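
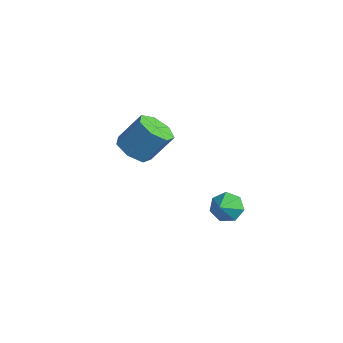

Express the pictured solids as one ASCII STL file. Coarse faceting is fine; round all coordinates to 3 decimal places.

solid 
facet normal -0.479 0.694 -0.538
outer loop
vertex 2.053 3.542 1.654
vertex 1.47 3.517 2.141
vertex 2.087 3.96 2.163
endloop
endfacet
facet normal 0.994 -0.109 0.023
outer loop
vertex 2.053 3.542 1.654
vertex 2.087 3.96 2.163
vertex 1.95 2.823 2.679
endloop
endfacet
facet normal -0.479 0.694 -0.537
outer loop
vertex 2.087 3.96 2.163
vertex 1.47 3.517 2.141
vertex 1.657 4.044 2.656
endloop
endfacet
facet normal 0.755 0.193 0.626
outer loop
vertex 2.087 3.96 2.163
vertex 1.657 4.044 2.656
vertex 1.95 2.823 2.679
endloop
endfacet
facet normal -0.478 0.695 -0.537
outer loop
vertex 1.657 4.044 2.656
vertex 1.47 3.517 2.141
vertex 1.086 3.732 2.761
endloop
endfacet
facet normal 0.151 0.055 0.987
outer loop
vertex 1.657 4.044 2.656
vertex 1.086 3.732 2.761
vertex 1.95 2.823 2.679
endloop
endfacet
facet normal -0.480 0.693 -0.538
outer loop
vertex 1.086 3.732 2.761
vertex 1.47 3.517 2.141
vertex 0.805 3.257 2.4
endloop
endfacet
facet normal -0.362 -0.419 0.833
outer loop
vertex 1.086 3.732 2.761
vertex 0.805 3.257 2.4
vertex 1.95 2.823 2.679
endloop
endfacet
facet normal -0.480 0.693 -0.537
outer loop
vertex 0.805 3.257 2.4
vertex 1.47 3.517 2.141
vertex 1.024 2.978 1.844
endloop
endfacet
facet normal -0.399 -0.873 0.281
outer loop
vertex 0.805 3.257 2.4
vertex 1.024 2.978 1.844
vertex 1.95 2.823 2.679
endloop
endfacet
facet normal -0.480 0.693 -0.538
outer loop
vertex 1.024 2.978 1.844
vertex 1.47 3.517 2.141
vertex 1.58 3.105 1.512
endloop
endfacet
facet normal 0.068 -0.965 -0.255
outer loop
vertex 1.024 2.978 1.844
vertex 1.58 3.105 1.512
vertex 1.95 2.823 2.679
endloop
endfacet
facet normal -0.479 0.693 -0.538
outer loop
vertex 1.58 3.105 1.512
vertex 1.47 3.517 2.141
vertex 2.053 3.542 1.654
endloop
endfacet
facet normal 0.688 -0.625 -0.369
outer loop
vertex 1.58 3.105 1.512
vertex 2.053 3.542 1.654
vertex 1.95 2.823 2.679
endloop
endfacet
facet normal -0.294 -0.521 -0.801
outer loop
vertex -3.45 1.782 3.159
vertex -4.077 2.462 2.947
vertex -3.173 2.382 2.667
endloop
endfacet
facet normal 0.895 -0.445 -0.039
outer loop
vertex -3.45 1.782 3.159
vertex -3.173 2.382 2.667
vertex -2.955 2.657 4.505
endloop
endfacet
facet normal 0.895 -0.445 -0.039
outer loop
vertex -2.955 2.657 4.505
vertex -3.173 2.382 2.667
vertex -2.678 3.257 4.013
endloop
endfacet
facet normal 0.294 0.521 0.801
outer loop
vertex -2.955 2.657 4.505
vertex -2.678 3.257 4.013
vertex -3.583 3.338 4.293
endloop
endfacet
facet normal -0.294 -0.521 -0.801
outer loop
vertex -3.173 2.382 2.667
vertex -4.077 2.462 2.947
vertex -3.578 3.043 2.386
endloop
endfacet
facet normal 0.820 0.293 -0.492
outer loop
vertex -3.173 2.382 2.667
vertex -3.578 3.043 2.386
vertex -2.678 3.257 4.013
endloop
endfacet
facet normal 0.820 0.293 -0.492
outer loop
vertex -2.678 3.257 4.013
vertex -3.578 3.043 2.386
vertex -3.083 3.919 3.732
endloop
endfacet
facet normal 0.295 0.520 0.801
outer loop
vertex -2.678 3.257 4.013
vertex -3.083 3.919 3.732
vertex -3.583 3.338 4.293
endloop
endfacet
facet normal -0.294 -0.521 -0.801
outer loop
vertex -3.578 3.043 2.386
vertex -4.077 2.462 2.947
vertex -4.358 3.267 2.527
endloop
endfacet
facet normal 0.129 0.809 -0.574
outer loop
vertex -3.578 3.043 2.386
vertex -4.358 3.267 2.527
vertex -3.083 3.919 3.732
endloop
endfacet
facet normal 0.128 0.809 -0.573
outer loop
vertex -3.083 3.919 3.732
vertex -4.358 3.267 2.527
vertex -3.864 4.142 3.873
endloop
endfacet
facet normal 0.293 0.521 0.801
outer loop
vertex -3.083 3.919 3.732
vertex -3.864 4.142 3.873
vertex -3.583 3.338 4.293
endloop
endfacet
facet normal -0.295 -0.521 -0.801
outer loop
vertex -4.358 3.267 2.527
vertex -4.077 2.462 2.947
vertex -4.927 2.885 2.985
endloop
endfacet
facet normal -0.661 0.717 -0.223
outer loop
vertex -4.358 3.267 2.527
vertex -4.927 2.885 2.985
vertex -3.864 4.142 3.873
endloop
endfacet
facet normal -0.661 0.717 -0.223
outer loop
vertex -3.864 4.142 3.873
vertex -4.927 2.885 2.985
vertex -4.433 3.76 4.331
endloop
endfacet
facet normal 0.295 0.521 0.801
outer loop
vertex -3.864 4.142 3.873
vertex -4.433 3.76 4.331
vertex -3.583 3.338 4.293
endloop
endfacet
facet normal -0.295 -0.520 -0.802
outer loop
vertex -4.927 2.885 2.985
vertex -4.077 2.462 2.947
vertex -4.857 2.184 3.414
endloop
endfacet
facet normal -0.952 0.085 0.294
outer loop
vertex -4.927 2.885 2.985
vertex -4.857 2.184 3.414
vertex -4.433 3.76 4.331
endloop
endfacet
facet normal -0.952 0.084 0.295
outer loop
vertex -4.433 3.76 4.331
vertex -4.857 2.184 3.414
vertex -4.362 3.06 4.76
endloop
endfacet
facet normal 0.294 0.521 0.801
outer loop
vertex -4.433 3.76 4.331
vertex -4.362 3.06 4.76
vertex -3.583 3.338 4.293
endloop
endfacet
facet normal -0.294 -0.522 -0.801
outer loop
vertex -4.857 2.184 3.414
vertex -4.077 2.462 2.947
vertex -4.199 1.694 3.492
endloop
endfacet
facet normal -0.526 -0.612 0.591
outer loop
vertex -4.857 2.184 3.414
vertex -4.199 1.694 3.492
vertex -4.362 3.06 4.76
endloop
endfacet
facet normal -0.526 -0.611 0.591
outer loop
vertex -4.362 3.06 4.76
vertex -4.199 1.694 3.492
vertex -3.704 2.569 4.838
endloop
endfacet
facet normal 0.294 0.521 0.801
outer loop
vertex -4.362 3.06 4.76
vertex -3.704 2.569 4.838
vertex -3.583 3.338 4.293
endloop
endfacet
facet normal -0.295 -0.521 -0.801
outer loop
vertex -4.199 1.694 3.492
vertex -4.077 2.462 2.947
vertex -3.45 1.782 3.159
endloop
endfacet
facet normal 0.296 -0.847 0.442
outer loop
vertex -4.199 1.694 3.492
vertex -3.45 1.782 3.159
vertex -3.704 2.569 4.838
endloop
endfacet
facet normal 0.296 -0.847 0.442
outer loop
vertex -3.704 2.569 4.838
vertex -3.45 1.782 3.159
vertex -2.955 2.657 4.505
endloop
endfacet
facet normal 0.295 0.521 0.801
outer loop
vertex -3.704 2.569 4.838
vertex -2.955 2.657 4.505
vertex -3.583 3.338 4.293
endloop
endfacet

endsolid


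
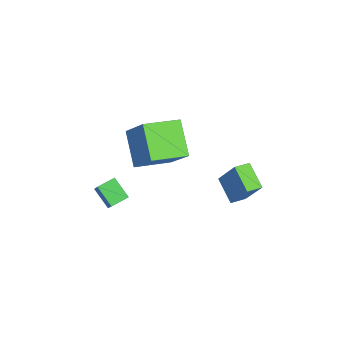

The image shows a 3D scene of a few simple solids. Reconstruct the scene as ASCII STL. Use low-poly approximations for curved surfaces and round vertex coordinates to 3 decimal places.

solid 
facet normal -0.579 -0.282 -0.765
outer loop
vertex 0.33 -1.656 0.758
vertex -0.052 0.107 0.396
vertex 1.86 -1.569 -0.432
endloop
endfacet
facet normal 0.208 -0.958 0.197
outer loop
vertex 3.052 -0.987 1.144
vertex 0.33 -1.656 0.758
vertex 1.86 -1.569 -0.432
endloop
endfacet
facet normal -0.579 -0.283 -0.765
outer loop
vertex 1.86 -1.569 -0.432
vertex -0.052 0.107 0.396
vertex 1.477 0.195 -0.794
endloop
endfacet
facet normal 0.789 0.045 -0.613
outer loop
vertex 1.477 0.195 -0.794
vertex 3.052 -0.987 1.144
vertex 1.86 -1.569 -0.432
endloop
endfacet
facet normal -0.789 -0.045 0.613
outer loop
vertex 0.33 -1.656 0.758
vertex 1.14 0.689 1.972
vertex -0.052 0.107 0.396
endloop
endfacet
facet normal 0.208 -0.958 0.196
outer loop
vertex 1.523 -1.075 2.334
vertex 0.33 -1.656 0.758
vertex 3.052 -0.987 1.144
endloop
endfacet
facet normal -0.788 -0.045 0.613
outer loop
vertex 1.523 -1.075 2.334
vertex 1.14 0.689 1.972
vertex 0.33 -1.656 0.758
endloop
endfacet
facet normal -0.208 0.958 -0.196
outer loop
vertex -0.052 0.107 0.396
vertex 1.14 0.689 1.972
vertex 1.477 0.195 -0.794
endloop
endfacet
facet normal 0.788 0.045 -0.613
outer loop
vertex 2.67 0.776 0.782
vertex 3.052 -0.987 1.144
vertex 1.477 0.195 -0.794
endloop
endfacet
facet normal -0.207 0.958 -0.196
outer loop
vertex 1.477 0.195 -0.794
vertex 1.14 0.689 1.972
vertex 2.67 0.776 0.782
endloop
endfacet
facet normal 0.579 0.282 0.765
outer loop
vertex 2.67 0.776 0.782
vertex 1.523 -1.075 2.334
vertex 3.052 -0.987 1.144
endloop
endfacet
facet normal 0.579 0.283 0.765
outer loop
vertex 1.14 0.689 1.972
vertex 1.523 -1.075 2.334
vertex 2.67 0.776 0.782
endloop
endfacet
facet normal -0.649 0.018 -0.760
outer loop
vertex 2.083 -3.41 -1.482
vertex 1.821 -2.605 -1.239
vertex 2.902 -2.937 -2.17
endloop
endfacet
facet normal 0.297 -0.914 -0.275
outer loop
vertex 4.259 -2.975 -0.581
vertex 2.083 -3.41 -1.482
vertex 2.902 -2.937 -2.17
endloop
endfacet
facet normal -0.649 0.018 -0.760
outer loop
vertex 2.902 -2.937 -2.17
vertex 1.821 -2.605 -1.239
vertex 2.641 -2.132 -1.928
endloop
endfacet
facet normal 0.700 0.404 -0.588
outer loop
vertex 2.641 -2.132 -1.928
vertex 4.259 -2.975 -0.581
vertex 2.902 -2.937 -2.17
endloop
endfacet
facet normal -0.700 -0.405 0.588
outer loop
vertex 2.083 -3.41 -1.482
vertex 3.178 -2.643 0.35
vertex 1.821 -2.605 -1.239
endloop
endfacet
facet normal 0.297 -0.915 -0.275
outer loop
vertex 3.439 -3.448 0.108
vertex 2.083 -3.41 -1.482
vertex 4.259 -2.975 -0.581
endloop
endfacet
facet normal -0.701 -0.404 0.588
outer loop
vertex 3.439 -3.448 0.108
vertex 3.178 -2.643 0.35
vertex 2.083 -3.41 -1.482
endloop
endfacet
facet normal -0.296 0.915 0.275
outer loop
vertex 1.821 -2.605 -1.239
vertex 3.178 -2.643 0.35
vertex 2.641 -2.132 -1.928
endloop
endfacet
facet normal 0.700 0.405 -0.588
outer loop
vertex 3.997 -2.17 -0.338
vertex 4.259 -2.975 -0.581
vertex 2.641 -2.132 -1.928
endloop
endfacet
facet normal -0.297 0.914 0.275
outer loop
vertex 2.641 -2.132 -1.928
vertex 3.178 -2.643 0.35
vertex 3.997 -2.17 -0.338
endloop
endfacet
facet normal 0.649 -0.018 0.760
outer loop
vertex 3.997 -2.17 -0.338
vertex 3.439 -3.448 0.108
vertex 4.259 -2.975 -0.581
endloop
endfacet
facet normal 0.649 -0.018 0.760
outer loop
vertex 3.178 -2.643 0.35
vertex 3.439 -3.448 0.108
vertex 3.997 -2.17 -0.338
endloop
endfacet
facet normal -0.420 -0.304 -0.855
outer loop
vertex 1.415 2.406 -2.57
vertex 1.132 3.164 -2.7
vertex 2.607 2.731 -3.271
endloop
endfacet
facet normal 0.346 -0.925 0.159
outer loop
vertex 3.388 3.296 -1.68
vertex 1.415 2.406 -2.57
vertex 2.607 2.731 -3.271
endloop
endfacet
facet normal -0.420 -0.304 -0.855
outer loop
vertex 2.607 2.731 -3.271
vertex 1.132 3.164 -2.7
vertex 2.323 3.489 -3.401
endloop
endfacet
facet normal 0.839 0.230 -0.493
outer loop
vertex 2.323 3.489 -3.401
vertex 3.388 3.296 -1.68
vertex 2.607 2.731 -3.271
endloop
endfacet
facet normal -0.839 -0.229 0.493
outer loop
vertex 1.415 2.406 -2.57
vertex 1.913 3.729 -1.109
vertex 1.132 3.164 -2.7
endloop
endfacet
facet normal 0.346 -0.925 0.159
outer loop
vertex 2.197 2.971 -0.979
vertex 1.415 2.406 -2.57
vertex 3.388 3.296 -1.68
endloop
endfacet
facet normal -0.839 -0.230 0.494
outer loop
vertex 2.197 2.971 -0.979
vertex 1.913 3.729 -1.109
vertex 1.415 2.406 -2.57
endloop
endfacet
facet normal -0.346 0.925 -0.159
outer loop
vertex 1.132 3.164 -2.7
vertex 1.913 3.729 -1.109
vertex 2.323 3.489 -3.401
endloop
endfacet
facet normal 0.839 0.229 -0.494
outer loop
vertex 3.105 4.054 -1.81
vertex 3.388 3.296 -1.68
vertex 2.323 3.489 -3.401
endloop
endfacet
facet normal -0.345 0.925 -0.159
outer loop
vertex 2.323 3.489 -3.401
vertex 1.913 3.729 -1.109
vertex 3.105 4.054 -1.81
endloop
endfacet
facet normal 0.420 0.304 0.855
outer loop
vertex 3.105 4.054 -1.81
vertex 2.197 2.971 -0.979
vertex 3.388 3.296 -1.68
endloop
endfacet
facet normal 0.420 0.304 0.855
outer loop
vertex 1.913 3.729 -1.109
vertex 2.197 2.971 -0.979
vertex 3.105 4.054 -1.81
endloop
endfacet

endsolid


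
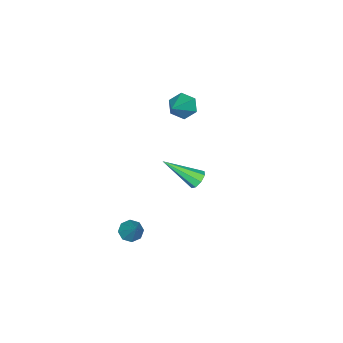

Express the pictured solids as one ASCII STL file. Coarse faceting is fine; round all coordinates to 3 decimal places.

solid 
facet normal -0.413 -0.513 -0.752
outer loop
vertex 3.139 1.143 -2.856
vertex 2.559 1.233 -2.599
vertex 2.924 1.552 -3.017
endloop
endfacet
facet normal 0.889 0.352 -0.292
outer loop
vertex 3.139 1.143 -2.856
vertex 2.924 1.552 -3.017
vertex 3.261 2.107 -1.321
endloop
endfacet
facet normal -0.413 -0.514 -0.752
outer loop
vertex 2.924 1.552 -3.017
vertex 2.559 1.233 -2.599
vertex 2.495 1.775 -2.934
endloop
endfacet
facet normal 0.376 0.856 -0.355
outer loop
vertex 2.924 1.552 -3.017
vertex 2.495 1.775 -2.934
vertex 3.261 2.107 -1.321
endloop
endfacet
facet normal -0.412 -0.514 -0.752
outer loop
vertex 2.495 1.775 -2.934
vertex 2.559 1.233 -2.599
vertex 2.104 1.68 -2.655
endloop
endfacet
facet normal -0.279 0.958 -0.065
outer loop
vertex 2.495 1.775 -2.934
vertex 2.104 1.68 -2.655
vertex 3.261 2.107 -1.321
endloop
endfacet
facet normal -0.412 -0.514 -0.752
outer loop
vertex 2.104 1.68 -2.655
vertex 2.559 1.233 -2.599
vertex 1.98 1.323 -2.343
endloop
endfacet
facet normal -0.691 0.597 0.408
outer loop
vertex 2.104 1.68 -2.655
vertex 1.98 1.323 -2.343
vertex 3.261 2.107 -1.321
endloop
endfacet
facet normal -0.412 -0.515 -0.752
outer loop
vertex 1.98 1.323 -2.343
vertex 2.559 1.233 -2.599
vertex 2.195 0.914 -2.181
endloop
endfacet
facet normal -0.618 -0.014 0.786
outer loop
vertex 1.98 1.323 -2.343
vertex 2.195 0.914 -2.181
vertex 3.261 2.107 -1.321
endloop
endfacet
facet normal -0.412 -0.515 -0.752
outer loop
vertex 2.195 0.914 -2.181
vertex 2.559 1.233 -2.599
vertex 2.624 0.692 -2.264
endloop
endfacet
facet normal -0.104 -0.519 0.849
outer loop
vertex 2.195 0.914 -2.181
vertex 2.624 0.692 -2.264
vertex 3.261 2.107 -1.321
endloop
endfacet
facet normal -0.413 -0.515 -0.751
outer loop
vertex 2.624 0.692 -2.264
vertex 2.559 1.233 -2.599
vertex 3.015 0.787 -2.544
endloop
endfacet
facet normal 0.551 -0.620 0.559
outer loop
vertex 2.624 0.692 -2.264
vertex 3.015 0.787 -2.544
vertex 3.261 2.107 -1.321
endloop
endfacet
facet normal -0.413 -0.515 -0.751
outer loop
vertex 3.015 0.787 -2.544
vertex 2.559 1.233 -2.599
vertex 3.139 1.143 -2.856
endloop
endfacet
facet normal 0.962 -0.259 0.086
outer loop
vertex 3.015 0.787 -2.544
vertex 3.139 1.143 -2.856
vertex 3.261 2.107 -1.321
endloop
endfacet
facet normal -0.803 -0.211 -0.558
outer loop
vertex -4.174 -0.297 0.438
vertex -4.531 -0.638 1.081
vertex -4.634 0.151 0.931
endloop
endfacet
facet normal 0.439 0.830 -0.345
outer loop
vertex -4.174 -0.297 0.438
vertex -4.634 0.151 0.931
vertex -2.949 -0.222 2.179
endloop
endfacet
facet normal -0.803 -0.211 -0.558
outer loop
vertex -4.634 0.151 0.931
vertex -4.531 -0.638 1.081
vertex -4.991 -0.189 1.573
endloop
endfacet
facet normal -0.109 0.902 0.417
outer loop
vertex -4.634 0.151 0.931
vertex -4.991 -0.189 1.573
vertex -2.949 -0.222 2.179
endloop
endfacet
facet normal -0.803 -0.212 -0.558
outer loop
vertex -4.991 -0.189 1.573
vertex -4.531 -0.638 1.081
vertex -4.887 -0.979 1.723
endloop
endfacet
facet normal -0.279 0.143 0.949
outer loop
vertex -4.991 -0.189 1.573
vertex -4.887 -0.979 1.723
vertex -2.949 -0.222 2.179
endloop
endfacet
facet normal -0.803 -0.211 -0.557
outer loop
vertex -4.887 -0.979 1.723
vertex -4.531 -0.638 1.081
vertex -4.427 -1.427 1.23
endloop
endfacet
facet normal 0.100 -0.688 0.719
outer loop
vertex -4.887 -0.979 1.723
vertex -4.427 -1.427 1.23
vertex -2.949 -0.222 2.179
endloop
endfacet
facet normal -0.802 -0.211 -0.558
outer loop
vertex -4.427 -1.427 1.23
vertex -4.531 -0.638 1.081
vertex -4.07 -1.087 0.588
endloop
endfacet
facet normal 0.648 -0.761 -0.043
outer loop
vertex -4.427 -1.427 1.23
vertex -4.07 -1.087 0.588
vertex -2.949 -0.222 2.179
endloop
endfacet
facet normal -0.803 -0.212 -0.558
outer loop
vertex -4.07 -1.087 0.588
vertex -4.531 -0.638 1.081
vertex -4.174 -0.297 0.438
endloop
endfacet
facet normal 0.818 -0.002 -0.575
outer loop
vertex -4.07 -1.087 0.588
vertex -4.174 -0.297 0.438
vertex -2.949 -0.222 2.179
endloop
endfacet
facet normal -0.380 0.716 -0.585
outer loop
vertex 1.267 4.449 2.045
vertex 0.965 4.065 1.771
vertex 0.881 4.388 2.221
endloop
endfacet
facet normal 0.296 0.490 0.820
outer loop
vertex 1.267 4.449 2.045
vertex 0.881 4.388 2.221
vertex 1.755 2.575 2.989
endloop
endfacet
facet normal -0.379 0.717 -0.585
outer loop
vertex 0.881 4.388 2.221
vertex 0.965 4.065 1.771
vertex 0.544 4.138 2.133
endloop
endfacet
facet normal -0.382 0.198 0.903
outer loop
vertex 0.881 4.388 2.221
vertex 0.544 4.138 2.133
vertex 1.755 2.575 2.989
endloop
endfacet
facet normal -0.380 0.715 -0.586
outer loop
vertex 0.544 4.138 2.133
vertex 0.965 4.065 1.771
vertex 0.454 3.845 1.834
endloop
endfacet
facet normal -0.782 -0.311 0.540
outer loop
vertex 0.544 4.138 2.133
vertex 0.454 3.845 1.834
vertex 1.755 2.575 2.989
endloop
endfacet
facet normal -0.381 0.716 -0.585
outer loop
vertex 0.454 3.845 1.834
vertex 0.965 4.065 1.771
vertex 0.663 3.681 1.497
endloop
endfacet
facet normal -0.671 -0.739 -0.057
outer loop
vertex 0.454 3.845 1.834
vertex 0.663 3.681 1.497
vertex 1.755 2.575 2.989
endloop
endfacet
facet normal -0.380 0.716 -0.585
outer loop
vertex 0.663 3.681 1.497
vertex 0.965 4.065 1.771
vertex 1.049 3.742 1.321
endloop
endfacet
facet normal -0.113 -0.836 -0.537
outer loop
vertex 0.663 3.681 1.497
vertex 1.049 3.742 1.321
vertex 1.755 2.575 2.989
endloop
endfacet
facet normal -0.379 0.717 -0.585
outer loop
vertex 1.049 3.742 1.321
vertex 0.965 4.065 1.771
vertex 1.386 3.992 1.409
endloop
endfacet
facet normal 0.565 -0.544 -0.620
outer loop
vertex 1.049 3.742 1.321
vertex 1.386 3.992 1.409
vertex 1.755 2.575 2.989
endloop
endfacet
facet normal -0.379 0.717 -0.585
outer loop
vertex 1.386 3.992 1.409
vertex 0.965 4.065 1.771
vertex 1.477 4.285 1.709
endloop
endfacet
facet normal 0.966 -0.036 -0.258
outer loop
vertex 1.386 3.992 1.409
vertex 1.477 4.285 1.709
vertex 1.755 2.575 2.989
endloop
endfacet
facet normal -0.379 0.716 -0.586
outer loop
vertex 1.477 4.285 1.709
vertex 0.965 4.065 1.771
vertex 1.267 4.449 2.045
endloop
endfacet
facet normal 0.853 0.394 0.341
outer loop
vertex 1.477 4.285 1.709
vertex 1.267 4.449 2.045
vertex 1.755 2.575 2.989
endloop
endfacet

endsolid


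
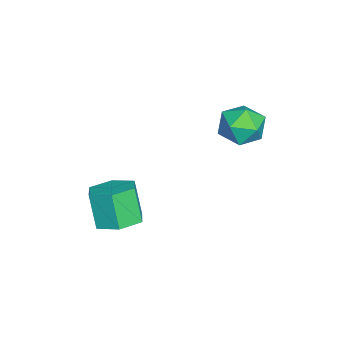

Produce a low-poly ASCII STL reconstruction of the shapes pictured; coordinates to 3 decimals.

solid 
facet normal -0.863 0.485 0.141
outer loop
vertex -4.44 1.814 1.116
vertex -4.5 1.409 2.141
vertex -3.99 2.371 1.956
endloop
endfacet
facet normal -0.445 0.838 -0.317
outer loop
vertex -4.44 1.814 1.116
vertex -3.99 2.371 1.956
vertex -3.452 2.293 0.995
endloop
endfacet
facet normal -0.301 0.403 -0.864
outer loop
vertex -4.44 1.814 1.116
vertex -3.452 2.293 0.995
vertex -3.63 1.283 0.586
endloop
endfacet
facet normal -0.630 -0.218 -0.745
outer loop
vertex -4.44 1.814 1.116
vertex -3.63 1.283 0.586
vertex -4.278 0.737 1.294
endloop
endfacet
facet normal -0.978 -0.168 -0.123
outer loop
vertex -4.44 1.814 1.116
vertex -4.278 0.737 1.294
vertex -4.5 1.409 2.141
endloop
endfacet
facet normal 0.170 0.985 0.015
outer loop
vertex -3.452 2.293 0.995
vertex -3.99 2.371 1.956
vertex -2.902 2.183 1.946
endloop
endfacet
facet normal -0.507 0.414 0.756
outer loop
vertex -3.99 2.371 1.956
vertex -4.5 1.409 2.141
vertex -3.55 1.637 2.654
endloop
endfacet
facet normal -0.694 -0.642 0.327
outer loop
vertex -4.5 1.409 2.141
vertex -4.278 0.737 1.294
vertex -3.728 0.627 2.245
endloop
endfacet
facet normal -0.131 -0.723 -0.678
outer loop
vertex -4.278 0.737 1.294
vertex -3.63 1.283 0.586
vertex -3.19 0.549 1.284
endloop
endfacet
facet normal 0.403 0.282 -0.871
outer loop
vertex -3.63 1.283 0.586
vertex -3.452 2.293 0.995
vertex -2.68 1.511 1.099
endloop
endfacet
facet normal 0.630 0.218 0.745
outer loop
vertex -2.74 1.106 2.124
vertex -2.902 2.183 1.946
vertex -3.55 1.637 2.654
endloop
endfacet
facet normal 0.301 -0.403 0.864
outer loop
vertex -2.74 1.106 2.124
vertex -3.55 1.637 2.654
vertex -3.728 0.627 2.245
endloop
endfacet
facet normal 0.445 -0.838 0.317
outer loop
vertex -2.74 1.106 2.124
vertex -3.728 0.627 2.245
vertex -3.19 0.549 1.284
endloop
endfacet
facet normal 0.863 -0.485 -0.141
outer loop
vertex -2.74 1.106 2.124
vertex -3.19 0.549 1.284
vertex -2.68 1.511 1.099
endloop
endfacet
facet normal 0.978 0.168 0.123
outer loop
vertex -2.74 1.106 2.124
vertex -2.68 1.511 1.099
vertex -2.902 2.183 1.946
endloop
endfacet
facet normal 0.131 0.723 0.678
outer loop
vertex -3.55 1.637 2.654
vertex -2.902 2.183 1.946
vertex -3.99 2.371 1.956
endloop
endfacet
facet normal -0.403 -0.282 0.871
outer loop
vertex -3.728 0.627 2.245
vertex -3.55 1.637 2.654
vertex -4.5 1.409 2.141
endloop
endfacet
facet normal -0.170 -0.985 -0.015
outer loop
vertex -3.19 0.549 1.284
vertex -3.728 0.627 2.245
vertex -4.278 0.737 1.294
endloop
endfacet
facet normal 0.507 -0.414 -0.756
outer loop
vertex -2.68 1.511 1.099
vertex -3.19 0.549 1.284
vertex -3.63 1.283 0.586
endloop
endfacet
facet normal 0.694 0.642 -0.327
outer loop
vertex -2.902 2.183 1.946
vertex -2.68 1.511 1.099
vertex -3.452 2.293 0.995
endloop
endfacet
facet normal 0.309 0.231 -0.923
outer loop
vertex 1.908 -3.396 -0.979
vertex 1.202 -2.633 -1.024
vertex 2.156 -2.439 -0.656
endloop
endfacet
facet normal 0.921 -0.316 0.229
outer loop
vertex 1.908 -3.396 -0.979
vertex 2.156 -2.439 -0.656
vertex 1.383 -3.789 0.589
endloop
endfacet
facet normal 0.921 -0.316 0.229
outer loop
vertex 1.383 -3.789 0.589
vertex 2.156 -2.439 -0.656
vertex 1.631 -2.832 0.912
endloop
endfacet
facet normal -0.309 -0.231 0.923
outer loop
vertex 1.383 -3.789 0.589
vertex 1.631 -2.832 0.912
vertex 0.678 -3.027 0.544
endloop
endfacet
facet normal 0.309 0.231 -0.923
outer loop
vertex 2.156 -2.439 -0.656
vertex 1.202 -2.633 -1.024
vertex 1.45 -1.676 -0.701
endloop
endfacet
facet normal 0.667 0.639 0.383
outer loop
vertex 2.156 -2.439 -0.656
vertex 1.45 -1.676 -0.701
vertex 1.631 -2.832 0.912
endloop
endfacet
facet normal 0.666 0.640 0.384
outer loop
vertex 1.631 -2.832 0.912
vertex 1.45 -1.676 -0.701
vertex 0.925 -2.07 0.867
endloop
endfacet
facet normal -0.309 -0.232 0.922
outer loop
vertex 1.631 -2.832 0.912
vertex 0.925 -2.07 0.867
vertex 0.678 -3.027 0.544
endloop
endfacet
facet normal 0.309 0.231 -0.923
outer loop
vertex 1.45 -1.676 -0.701
vertex 1.202 -2.633 -1.024
vertex 0.497 -1.871 -1.069
endloop
endfacet
facet normal -0.255 0.955 0.154
outer loop
vertex 1.45 -1.676 -0.701
vertex 0.497 -1.871 -1.069
vertex 0.925 -2.07 0.867
endloop
endfacet
facet normal -0.254 0.955 0.154
outer loop
vertex 0.925 -2.07 0.867
vertex 0.497 -1.871 -1.069
vertex -0.028 -2.264 0.499
endloop
endfacet
facet normal -0.309 -0.232 0.922
outer loop
vertex 0.925 -2.07 0.867
vertex -0.028 -2.264 0.499
vertex 0.678 -3.027 0.544
endloop
endfacet
facet normal 0.309 0.231 -0.923
outer loop
vertex 0.497 -1.871 -1.069
vertex 1.202 -2.633 -1.024
vertex 0.249 -2.828 -1.392
endloop
endfacet
facet normal -0.921 0.316 -0.229
outer loop
vertex 0.497 -1.871 -1.069
vertex 0.249 -2.828 -1.392
vertex -0.028 -2.264 0.499
endloop
endfacet
facet normal -0.921 0.316 -0.229
outer loop
vertex -0.028 -2.264 0.499
vertex 0.249 -2.828 -1.392
vertex -0.276 -3.221 0.176
endloop
endfacet
facet normal -0.309 -0.231 0.923
outer loop
vertex -0.028 -2.264 0.499
vertex -0.276 -3.221 0.176
vertex 0.678 -3.027 0.544
endloop
endfacet
facet normal 0.309 0.232 -0.922
outer loop
vertex 0.249 -2.828 -1.392
vertex 1.202 -2.633 -1.024
vertex 0.955 -3.59 -1.347
endloop
endfacet
facet normal -0.666 -0.640 -0.383
outer loop
vertex 0.249 -2.828 -1.392
vertex 0.955 -3.59 -1.347
vertex -0.276 -3.221 0.176
endloop
endfacet
facet normal -0.666 -0.639 -0.384
outer loop
vertex -0.276 -3.221 0.176
vertex 0.955 -3.59 -1.347
vertex 0.43 -3.984 0.221
endloop
endfacet
facet normal -0.309 -0.231 0.923
outer loop
vertex -0.276 -3.221 0.176
vertex 0.43 -3.984 0.221
vertex 0.678 -3.027 0.544
endloop
endfacet
facet normal 0.309 0.232 -0.922
outer loop
vertex 0.955 -3.59 -1.347
vertex 1.202 -2.633 -1.024
vertex 1.908 -3.396 -0.979
endloop
endfacet
facet normal 0.254 -0.955 -0.155
outer loop
vertex 0.955 -3.59 -1.347
vertex 1.908 -3.396 -0.979
vertex 0.43 -3.984 0.221
endloop
endfacet
facet normal 0.255 -0.955 -0.154
outer loop
vertex 0.43 -3.984 0.221
vertex 1.908 -3.396 -0.979
vertex 1.383 -3.789 0.589
endloop
endfacet
facet normal -0.309 -0.231 0.923
outer loop
vertex 0.43 -3.984 0.221
vertex 1.383 -3.789 0.589
vertex 0.678 -3.027 0.544
endloop
endfacet

endsolid


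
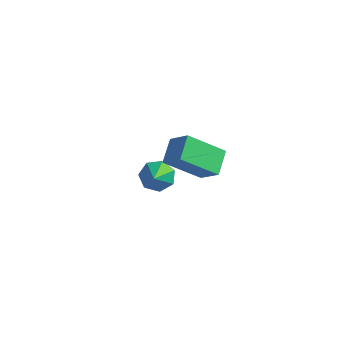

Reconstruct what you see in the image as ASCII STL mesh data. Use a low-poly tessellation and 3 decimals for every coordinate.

solid 
facet normal -0.573 -0.553 0.605
outer loop
vertex 0.937 -1.235 4.446
vertex 0.604 -0.308 4.979
vertex 0.082 -1.131 3.731
endloop
endfacet
facet normal 0.297 -0.828 -0.476
outer loop
vertex 1.096 -0.152 2.661
vertex 0.937 -1.235 4.446
vertex 0.082 -1.131 3.731
endloop
endfacet
facet normal -0.573 -0.553 0.604
outer loop
vertex 0.082 -1.131 3.731
vertex 0.604 -0.308 4.979
vertex -0.251 -0.204 4.263
endloop
endfacet
facet normal -0.764 0.092 -0.639
outer loop
vertex -0.251 -0.204 4.263
vertex 1.096 -0.152 2.661
vertex 0.082 -1.131 3.731
endloop
endfacet
facet normal 0.764 -0.093 0.639
outer loop
vertex 0.937 -1.235 4.446
vertex 1.618 0.671 3.909
vertex 0.604 -0.308 4.979
endloop
endfacet
facet normal 0.298 -0.828 -0.476
outer loop
vertex 1.951 -0.256 3.377
vertex 0.937 -1.235 4.446
vertex 1.096 -0.152 2.661
endloop
endfacet
facet normal 0.763 -0.093 0.639
outer loop
vertex 1.951 -0.256 3.377
vertex 1.618 0.671 3.909
vertex 0.937 -1.235 4.446
endloop
endfacet
facet normal -0.298 0.828 0.476
outer loop
vertex 0.604 -0.308 4.979
vertex 1.618 0.671 3.909
vertex -0.251 -0.204 4.263
endloop
endfacet
facet normal -0.764 0.093 -0.639
outer loop
vertex 0.763 0.775 3.194
vertex 1.096 -0.152 2.661
vertex -0.251 -0.204 4.263
endloop
endfacet
facet normal -0.297 0.828 0.476
outer loop
vertex -0.251 -0.204 4.263
vertex 1.618 0.671 3.909
vertex 0.763 0.775 3.194
endloop
endfacet
facet normal 0.573 0.553 -0.604
outer loop
vertex 0.763 0.775 3.194
vertex 1.951 -0.256 3.377
vertex 1.096 -0.152 2.661
endloop
endfacet
facet normal 0.573 0.553 -0.605
outer loop
vertex 1.618 0.671 3.909
vertex 1.951 -0.256 3.377
vertex 0.763 0.775 3.194
endloop
endfacet
facet normal -0.409 0.677 -0.612
outer loop
vertex -2.027 2.51 -0.509
vertex -2.51 2.002 -0.748
vertex -2.578 2.473 -0.181
endloop
endfacet
facet normal 0.441 0.429 0.789
outer loop
vertex -2.027 2.51 -0.509
vertex -2.578 2.473 -0.181
vertex -1.83 0.878 0.268
endloop
endfacet
facet normal -0.410 0.677 -0.611
outer loop
vertex -2.578 2.473 -0.181
vertex -2.51 2.002 -0.748
vertex -3.078 2.081 -0.28
endloop
endfacet
facet normal -0.290 0.131 0.948
outer loop
vertex -2.578 2.473 -0.181
vertex -3.078 2.081 -0.28
vertex -1.83 0.878 0.268
endloop
endfacet
facet normal -0.410 0.676 -0.612
outer loop
vertex -3.078 2.081 -0.28
vertex -2.51 2.002 -0.748
vertex -3.149 1.63 -0.731
endloop
endfacet
facet normal -0.688 -0.456 0.565
outer loop
vertex -3.078 2.081 -0.28
vertex -3.149 1.63 -0.731
vertex -1.83 0.878 0.268
endloop
endfacet
facet normal -0.410 0.676 -0.612
outer loop
vertex -3.149 1.63 -0.731
vertex -2.51 2.002 -0.748
vertex -2.739 1.459 -1.195
endloop
endfacet
facet normal -0.452 -0.889 -0.072
outer loop
vertex -3.149 1.63 -0.731
vertex -2.739 1.459 -1.195
vertex -1.83 0.878 0.268
endloop
endfacet
facet normal -0.410 0.676 -0.612
outer loop
vertex -2.739 1.459 -1.195
vertex -2.51 2.002 -0.748
vertex -2.157 1.697 -1.322
endloop
endfacet
facet normal 0.239 -0.842 -0.483
outer loop
vertex -2.739 1.459 -1.195
vertex -2.157 1.697 -1.322
vertex -1.83 0.878 0.268
endloop
endfacet
facet normal -0.408 0.678 -0.611
outer loop
vertex -2.157 1.697 -1.322
vertex -2.51 2.002 -0.748
vertex -1.84 2.164 -1.016
endloop
endfacet
facet normal 0.865 -0.352 -0.359
outer loop
vertex -2.157 1.697 -1.322
vertex -1.84 2.164 -1.016
vertex -1.83 0.878 0.268
endloop
endfacet
facet normal -0.409 0.677 -0.613
outer loop
vertex -1.84 2.164 -1.016
vertex -2.51 2.002 -0.748
vertex -2.027 2.51 -0.509
endloop
endfacet
facet normal 0.955 0.214 0.206
outer loop
vertex -1.84 2.164 -1.016
vertex -2.027 2.51 -0.509
vertex -1.83 0.878 0.268
endloop
endfacet

endsolid


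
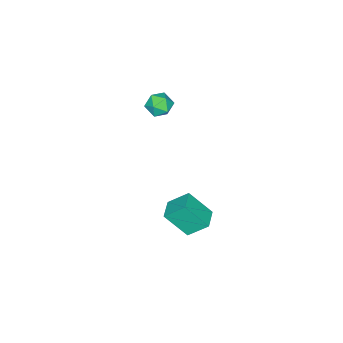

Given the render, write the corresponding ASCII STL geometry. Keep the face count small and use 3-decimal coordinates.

solid 
facet normal -0.191 0.895 0.404
outer loop
vertex 1.19 0.134 3.74
vertex 1.652 -0.05 4.366
vertex 1.97 0.307 3.726
endloop
endfacet
facet normal -0.211 0.927 -0.310
outer loop
vertex 1.19 0.134 3.74
vertex 1.97 0.307 3.726
vertex 1.616 0.009 3.075
endloop
endfacet
facet normal -0.704 0.464 -0.538
outer loop
vertex 1.19 0.134 3.74
vertex 1.616 0.009 3.075
vertex 1.078 -0.532 3.312
endloop
endfacet
facet normal -0.989 0.144 0.034
outer loop
vertex 1.19 0.134 3.74
vertex 1.078 -0.532 3.312
vertex 1.1 -0.569 4.11
endloop
endfacet
facet normal -0.672 0.410 0.617
outer loop
vertex 1.19 0.134 3.74
vertex 1.1 -0.569 4.11
vertex 1.652 -0.05 4.366
endloop
endfacet
facet normal 0.422 0.715 -0.557
outer loop
vertex 1.616 0.009 3.075
vertex 1.97 0.307 3.726
vertex 2.34 -0.251 3.29
endloop
endfacet
facet normal 0.455 0.662 0.595
outer loop
vertex 1.97 0.307 3.726
vertex 1.652 -0.05 4.366
vertex 2.362 -0.288 4.088
endloop
endfacet
facet normal -0.322 -0.121 0.939
outer loop
vertex 1.652 -0.05 4.366
vertex 1.1 -0.569 4.11
vertex 1.824 -0.829 4.325
endloop
endfacet
facet normal -0.834 -0.551 -0.003
outer loop
vertex 1.1 -0.569 4.11
vertex 1.078 -0.532 3.312
vertex 1.47 -1.127 3.674
endloop
endfacet
facet normal -0.374 -0.034 -0.927
outer loop
vertex 1.078 -0.532 3.312
vertex 1.616 0.009 3.075
vertex 1.788 -0.77 3.034
endloop
endfacet
facet normal 0.989 -0.144 -0.034
outer loop
vertex 2.25 -0.954 3.66
vertex 2.34 -0.251 3.29
vertex 2.362 -0.288 4.088
endloop
endfacet
facet normal 0.704 -0.464 0.538
outer loop
vertex 2.25 -0.954 3.66
vertex 2.362 -0.288 4.088
vertex 1.824 -0.829 4.325
endloop
endfacet
facet normal 0.211 -0.927 0.310
outer loop
vertex 2.25 -0.954 3.66
vertex 1.824 -0.829 4.325
vertex 1.47 -1.127 3.674
endloop
endfacet
facet normal 0.191 -0.895 -0.404
outer loop
vertex 2.25 -0.954 3.66
vertex 1.47 -1.127 3.674
vertex 1.788 -0.77 3.034
endloop
endfacet
facet normal 0.672 -0.410 -0.617
outer loop
vertex 2.25 -0.954 3.66
vertex 1.788 -0.77 3.034
vertex 2.34 -0.251 3.29
endloop
endfacet
facet normal 0.834 0.551 0.003
outer loop
vertex 2.362 -0.288 4.088
vertex 2.34 -0.251 3.29
vertex 1.97 0.307 3.726
endloop
endfacet
facet normal 0.374 0.034 0.927
outer loop
vertex 1.824 -0.829 4.325
vertex 2.362 -0.288 4.088
vertex 1.652 -0.05 4.366
endloop
endfacet
facet normal -0.422 -0.715 0.557
outer loop
vertex 1.47 -1.127 3.674
vertex 1.824 -0.829 4.325
vertex 1.1 -0.569 4.11
endloop
endfacet
facet normal -0.455 -0.662 -0.595
outer loop
vertex 1.788 -0.77 3.034
vertex 1.47 -1.127 3.674
vertex 1.078 -0.532 3.312
endloop
endfacet
facet normal 0.322 0.121 -0.939
outer loop
vertex 2.34 -0.251 3.29
vertex 1.788 -0.77 3.034
vertex 1.616 0.009 3.075
endloop
endfacet
facet normal -0.889 -0.456 -0.040
outer loop
vertex 2.981 1.06 -2.7
vertex 2.454 2.002 -1.732
vertex 2.466 2.185 -4.075
endloop
endfacet
facet normal 0.363 -0.650 -0.668
outer loop
vertex 3.506 2.718 -4.028
vertex 2.981 1.06 -2.7
vertex 2.466 2.185 -4.075
endloop
endfacet
facet normal -0.889 -0.456 -0.040
outer loop
vertex 2.466 2.185 -4.075
vertex 2.454 2.002 -1.732
vertex 1.939 3.127 -3.107
endloop
endfacet
facet normal -0.278 0.608 -0.743
outer loop
vertex 1.939 3.127 -3.107
vertex 3.506 2.718 -4.028
vertex 2.466 2.185 -4.075
endloop
endfacet
facet normal 0.278 -0.608 0.743
outer loop
vertex 2.981 1.06 -2.7
vertex 3.494 2.535 -1.685
vertex 2.454 2.002 -1.732
endloop
endfacet
facet normal 0.363 -0.650 -0.668
outer loop
vertex 4.021 1.593 -2.653
vertex 2.981 1.06 -2.7
vertex 3.506 2.718 -4.028
endloop
endfacet
facet normal 0.278 -0.608 0.743
outer loop
vertex 4.021 1.593 -2.653
vertex 3.494 2.535 -1.685
vertex 2.981 1.06 -2.7
endloop
endfacet
facet normal -0.363 0.650 0.668
outer loop
vertex 2.454 2.002 -1.732
vertex 3.494 2.535 -1.685
vertex 1.939 3.127 -3.107
endloop
endfacet
facet normal -0.278 0.608 -0.743
outer loop
vertex 2.979 3.66 -3.06
vertex 3.506 2.718 -4.028
vertex 1.939 3.127 -3.107
endloop
endfacet
facet normal -0.363 0.650 0.668
outer loop
vertex 1.939 3.127 -3.107
vertex 3.494 2.535 -1.685
vertex 2.979 3.66 -3.06
endloop
endfacet
facet normal 0.889 0.456 0.040
outer loop
vertex 2.979 3.66 -3.06
vertex 4.021 1.593 -2.653
vertex 3.506 2.718 -4.028
endloop
endfacet
facet normal 0.889 0.456 0.040
outer loop
vertex 3.494 2.535 -1.685
vertex 4.021 1.593 -2.653
vertex 2.979 3.66 -3.06
endloop
endfacet

endsolid


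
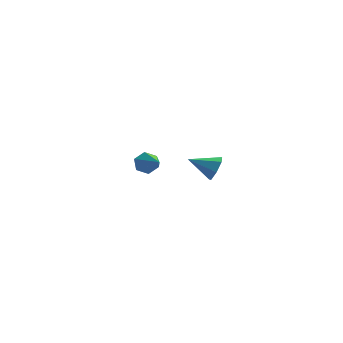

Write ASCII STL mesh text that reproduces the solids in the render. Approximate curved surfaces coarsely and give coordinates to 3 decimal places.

solid 
facet normal 0.912 -0.087 -0.402
outer loop
vertex -0.465 -3.174 -0.039
vertex -0.714 -3.493 -0.535
vertex -0.625 -2.862 -0.47
endloop
endfacet
facet normal -0.125 0.781 0.612
outer loop
vertex -0.465 -3.174 -0.039
vertex -0.625 -2.862 -0.47
vertex -1.826 -3.387 -0.045
endloop
endfacet
facet normal 0.912 -0.087 -0.402
outer loop
vertex -0.625 -2.862 -0.47
vertex -0.714 -3.493 -0.535
vertex -0.852 -3.025 -0.95
endloop
endfacet
facet normal -0.429 0.898 -0.102
outer loop
vertex -0.625 -2.862 -0.47
vertex -0.852 -3.025 -0.95
vertex -1.826 -3.387 -0.045
endloop
endfacet
facet normal 0.912 -0.087 -0.401
outer loop
vertex -0.852 -3.025 -0.95
vertex -0.714 -3.493 -0.535
vertex -0.975 -3.54 -1.118
endloop
endfacet
facet normal -0.703 0.367 -0.610
outer loop
vertex -0.852 -3.025 -0.95
vertex -0.975 -3.54 -1.118
vertex -1.826 -3.387 -0.045
endloop
endfacet
facet normal 0.912 -0.088 -0.401
outer loop
vertex -0.975 -3.54 -1.118
vertex -0.714 -3.493 -0.535
vertex -0.902 -4.019 -0.847
endloop
endfacet
facet normal -0.741 -0.412 -0.529
outer loop
vertex -0.975 -3.54 -1.118
vertex -0.902 -4.019 -0.847
vertex -1.826 -3.387 -0.045
endloop
endfacet
facet normal 0.911 -0.087 -0.402
outer loop
vertex -0.902 -4.019 -0.847
vertex -0.714 -3.493 -0.535
vertex -0.687 -4.102 -0.342
endloop
endfacet
facet normal -0.515 -0.853 0.079
outer loop
vertex -0.902 -4.019 -0.847
vertex -0.687 -4.102 -0.342
vertex -1.826 -3.387 -0.045
endloop
endfacet
facet normal 0.911 -0.087 -0.403
outer loop
vertex -0.687 -4.102 -0.342
vertex -0.714 -3.493 -0.535
vertex -0.492 -3.726 0.018
endloop
endfacet
facet normal -0.194 -0.624 0.757
outer loop
vertex -0.687 -4.102 -0.342
vertex -0.492 -3.726 0.018
vertex -1.826 -3.387 -0.045
endloop
endfacet
facet normal 0.911 -0.086 -0.402
outer loop
vertex -0.492 -3.726 0.018
vertex -0.714 -3.493 -0.535
vertex -0.465 -3.174 -0.039
endloop
endfacet
facet normal -0.021 0.104 0.994
outer loop
vertex -0.492 -3.726 0.018
vertex -0.465 -3.174 -0.039
vertex -1.826 -3.387 -0.045
endloop
endfacet
facet normal -0.301 0.801 -0.518
outer loop
vertex -3.16 2.607 -4.234
vertex -3.697 2.577 -3.968
vertex -3.257 2.902 -3.721
endloop
endfacet
facet normal 0.985 0.133 0.110
outer loop
vertex -3.16 2.607 -4.234
vertex -3.257 2.902 -3.721
vertex -3.083 0.943 -2.912
endloop
endfacet
facet normal -0.301 0.801 -0.518
outer loop
vertex -3.257 2.902 -3.721
vertex -3.697 2.577 -3.968
vertex -3.794 2.872 -3.455
endloop
endfacet
facet normal 0.393 0.381 0.837
outer loop
vertex -3.257 2.902 -3.721
vertex -3.794 2.872 -3.455
vertex -3.083 0.943 -2.912
endloop
endfacet
facet normal -0.301 0.801 -0.518
outer loop
vertex -3.794 2.872 -3.455
vertex -3.697 2.577 -3.968
vertex -4.234 2.547 -3.702
endloop
endfacet
facet normal -0.517 0.050 0.855
outer loop
vertex -3.794 2.872 -3.455
vertex -4.234 2.547 -3.702
vertex -3.083 0.943 -2.912
endloop
endfacet
facet normal -0.301 0.801 -0.518
outer loop
vertex -4.234 2.547 -3.702
vertex -3.697 2.577 -3.968
vertex -4.137 2.252 -4.215
endloop
endfacet
facet normal -0.836 -0.528 0.146
outer loop
vertex -4.234 2.547 -3.702
vertex -4.137 2.252 -4.215
vertex -3.083 0.943 -2.912
endloop
endfacet
facet normal -0.301 0.801 -0.518
outer loop
vertex -4.137 2.252 -4.215
vertex -3.697 2.577 -3.968
vertex -3.6 2.282 -4.481
endloop
endfacet
facet normal -0.245 -0.776 -0.582
outer loop
vertex -4.137 2.252 -4.215
vertex -3.6 2.282 -4.481
vertex -3.083 0.943 -2.912
endloop
endfacet
facet normal -0.301 0.801 -0.518
outer loop
vertex -3.6 2.282 -4.481
vertex -3.697 2.577 -3.968
vertex -3.16 2.607 -4.234
endloop
endfacet
facet normal 0.665 -0.445 -0.599
outer loop
vertex -3.6 2.282 -4.481
vertex -3.16 2.607 -4.234
vertex -3.083 0.943 -2.912
endloop
endfacet

endsolid


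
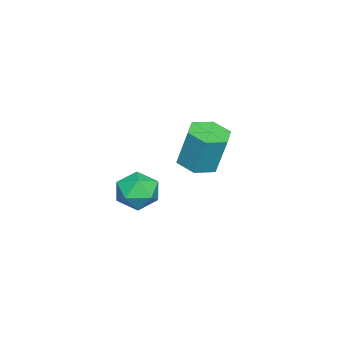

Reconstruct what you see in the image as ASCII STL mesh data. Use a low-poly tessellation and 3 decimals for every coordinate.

solid 
facet normal -0.213 0.308 0.927
outer loop
vertex 2.714 -1.579 0.776
vertex 2.574 -2.325 0.992
vertex 3.3 -2.024 1.059
endloop
endfacet
facet normal 0.263 0.740 0.619
outer loop
vertex 2.714 -1.579 0.776
vertex 3.3 -2.024 1.059
vertex 3.427 -1.552 0.44
endloop
endfacet
facet normal -0.029 0.999 0.019
outer loop
vertex 2.714 -1.579 0.776
vertex 3.427 -1.552 0.44
vertex 2.779 -1.562 -0.01
endloop
endfacet
facet normal -0.685 0.727 -0.041
outer loop
vertex 2.714 -1.579 0.776
vertex 2.779 -1.562 -0.01
vertex 2.252 -2.039 0.331
endloop
endfacet
facet normal -0.800 0.301 0.520
outer loop
vertex 2.714 -1.579 0.776
vertex 2.252 -2.039 0.331
vertex 2.574 -2.325 0.992
endloop
endfacet
facet normal 0.830 0.348 0.436
outer loop
vertex 3.427 -1.552 0.44
vertex 3.3 -2.024 1.059
vertex 3.728 -2.281 0.449
endloop
endfacet
facet normal 0.059 -0.351 0.935
outer loop
vertex 3.3 -2.024 1.059
vertex 2.574 -2.325 0.992
vertex 3.201 -2.758 0.79
endloop
endfacet
facet normal -0.890 -0.364 0.276
outer loop
vertex 2.574 -2.325 0.992
vertex 2.252 -2.039 0.331
vertex 2.553 -2.768 0.34
endloop
endfacet
facet normal -0.704 0.326 -0.631
outer loop
vertex 2.252 -2.039 0.331
vertex 2.779 -1.562 -0.01
vertex 2.68 -2.296 -0.279
endloop
endfacet
facet normal 0.358 0.767 -0.533
outer loop
vertex 2.779 -1.562 -0.01
vertex 3.427 -1.552 0.44
vertex 3.406 -1.995 -0.212
endloop
endfacet
facet normal 0.685 -0.727 0.041
outer loop
vertex 3.266 -2.741 0.004
vertex 3.728 -2.281 0.449
vertex 3.201 -2.758 0.79
endloop
endfacet
facet normal 0.029 -0.999 -0.019
outer loop
vertex 3.266 -2.741 0.004
vertex 3.201 -2.758 0.79
vertex 2.553 -2.768 0.34
endloop
endfacet
facet normal -0.263 -0.740 -0.619
outer loop
vertex 3.266 -2.741 0.004
vertex 2.553 -2.768 0.34
vertex 2.68 -2.296 -0.279
endloop
endfacet
facet normal 0.213 -0.308 -0.927
outer loop
vertex 3.266 -2.741 0.004
vertex 2.68 -2.296 -0.279
vertex 3.406 -1.995 -0.212
endloop
endfacet
facet normal 0.800 -0.301 -0.520
outer loop
vertex 3.266 -2.741 0.004
vertex 3.406 -1.995 -0.212
vertex 3.728 -2.281 0.449
endloop
endfacet
facet normal 0.704 -0.326 0.631
outer loop
vertex 3.201 -2.758 0.79
vertex 3.728 -2.281 0.449
vertex 3.3 -2.024 1.059
endloop
endfacet
facet normal -0.358 -0.767 0.533
outer loop
vertex 2.553 -2.768 0.34
vertex 3.201 -2.758 0.79
vertex 2.574 -2.325 0.992
endloop
endfacet
facet normal -0.830 -0.348 -0.436
outer loop
vertex 2.68 -2.296 -0.279
vertex 2.553 -2.768 0.34
vertex 2.252 -2.039 0.331
endloop
endfacet
facet normal -0.059 0.351 -0.935
outer loop
vertex 3.406 -1.995 -0.212
vertex 2.68 -2.296 -0.279
vertex 2.779 -1.562 -0.01
endloop
endfacet
facet normal 0.890 0.364 -0.276
outer loop
vertex 3.728 -2.281 0.449
vertex 3.406 -1.995 -0.212
vertex 3.427 -1.552 0.44
endloop
endfacet
facet normal -0.072 -0.271 -0.960
outer loop
vertex -0.061 -1.346 -0.297
vertex -0.807 -1.464 -0.208
vertex -0.552 -0.78 -0.42
endloop
endfacet
facet normal 0.759 0.609 -0.228
outer loop
vertex -0.061 -1.346 -0.297
vertex -0.552 -0.78 -0.42
vertex 0.052 -0.919 1.22
endloop
endfacet
facet normal 0.760 0.609 -0.228
outer loop
vertex 0.052 -0.919 1.22
vertex -0.552 -0.78 -0.42
vertex -0.439 -0.352 1.097
endloop
endfacet
facet normal 0.071 0.270 0.960
outer loop
vertex 0.052 -0.919 1.22
vertex -0.439 -0.352 1.097
vertex -0.693 -1.036 1.308
endloop
endfacet
facet normal -0.072 -0.271 -0.960
outer loop
vertex -0.552 -0.78 -0.42
vertex -0.807 -1.464 -0.208
vertex -1.298 -0.897 -0.331
endloop
endfacet
facet normal -0.179 0.950 -0.255
outer loop
vertex -0.552 -0.78 -0.42
vertex -1.298 -0.897 -0.331
vertex -0.439 -0.352 1.097
endloop
endfacet
facet normal -0.179 0.950 -0.255
outer loop
vertex -0.439 -0.352 1.097
vertex -1.298 -0.897 -0.331
vertex -1.184 -0.469 1.185
endloop
endfacet
facet normal 0.071 0.270 0.960
outer loop
vertex -0.439 -0.352 1.097
vertex -1.184 -0.469 1.185
vertex -0.693 -1.036 1.308
endloop
endfacet
facet normal -0.071 -0.270 -0.960
outer loop
vertex -1.298 -0.897 -0.331
vertex -0.807 -1.464 -0.208
vertex -1.552 -1.581 -0.12
endloop
endfacet
facet normal -0.940 0.341 -0.026
outer loop
vertex -1.298 -0.897 -0.331
vertex -1.552 -1.581 -0.12
vertex -1.184 -0.469 1.185
endloop
endfacet
facet normal -0.939 0.342 -0.026
outer loop
vertex -1.184 -0.469 1.185
vertex -1.552 -1.581 -0.12
vertex -1.439 -1.154 1.397
endloop
endfacet
facet normal 0.072 0.270 0.960
outer loop
vertex -1.184 -0.469 1.185
vertex -1.439 -1.154 1.397
vertex -0.693 -1.036 1.308
endloop
endfacet
facet normal -0.071 -0.270 -0.960
outer loop
vertex -1.552 -1.581 -0.12
vertex -0.807 -1.464 -0.208
vertex -1.061 -2.148 0.003
endloop
endfacet
facet normal -0.760 -0.609 0.228
outer loop
vertex -1.552 -1.581 -0.12
vertex -1.061 -2.148 0.003
vertex -1.439 -1.154 1.397
endloop
endfacet
facet normal -0.759 -0.609 0.228
outer loop
vertex -1.439 -1.154 1.397
vertex -1.061 -2.148 0.003
vertex -0.948 -1.72 1.52
endloop
endfacet
facet normal 0.072 0.271 0.960
outer loop
vertex -1.439 -1.154 1.397
vertex -0.948 -1.72 1.52
vertex -0.693 -1.036 1.308
endloop
endfacet
facet normal -0.071 -0.270 -0.960
outer loop
vertex -1.061 -2.148 0.003
vertex -0.807 -1.464 -0.208
vertex -0.316 -2.031 -0.085
endloop
endfacet
facet normal 0.179 -0.950 0.255
outer loop
vertex -1.061 -2.148 0.003
vertex -0.316 -2.031 -0.085
vertex -0.948 -1.72 1.52
endloop
endfacet
facet normal 0.179 -0.950 0.255
outer loop
vertex -0.948 -1.72 1.52
vertex -0.316 -2.031 -0.085
vertex -0.202 -1.603 1.431
endloop
endfacet
facet normal 0.072 0.271 0.960
outer loop
vertex -0.948 -1.72 1.52
vertex -0.202 -1.603 1.431
vertex -0.693 -1.036 1.308
endloop
endfacet
facet normal -0.072 -0.270 -0.960
outer loop
vertex -0.316 -2.031 -0.085
vertex -0.807 -1.464 -0.208
vertex -0.061 -1.346 -0.297
endloop
endfacet
facet normal 0.939 -0.342 0.026
outer loop
vertex -0.316 -2.031 -0.085
vertex -0.061 -1.346 -0.297
vertex -0.202 -1.603 1.431
endloop
endfacet
facet normal 0.940 -0.341 0.026
outer loop
vertex -0.202 -1.603 1.431
vertex -0.061 -1.346 -0.297
vertex 0.052 -0.919 1.22
endloop
endfacet
facet normal 0.071 0.270 0.960
outer loop
vertex -0.202 -1.603 1.431
vertex 0.052 -0.919 1.22
vertex -0.693 -1.036 1.308
endloop
endfacet

endsolid


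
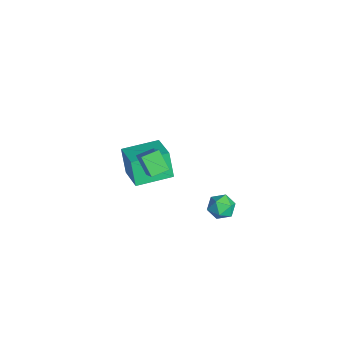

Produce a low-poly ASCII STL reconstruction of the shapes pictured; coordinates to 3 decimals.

solid 
facet normal -0.692 -0.269 0.670
outer loop
vertex 0.637 -0.898 2.883
vertex 0.502 -0.109 3.06
vertex -0.868 -0.814 1.364
endloop
endfacet
facet normal 0.165 -0.962 -0.217
outer loop
vertex -0.142 -0.531 0.66
vertex 0.637 -0.898 2.883
vertex -0.868 -0.814 1.364
endloop
endfacet
facet normal -0.691 -0.270 0.670
outer loop
vertex -0.868 -0.814 1.364
vertex 0.502 -0.109 3.06
vertex -1.003 -0.025 1.542
endloop
endfacet
facet normal -0.704 0.040 -0.710
outer loop
vertex -1.003 -0.025 1.542
vertex -0.142 -0.531 0.66
vertex -0.868 -0.814 1.364
endloop
endfacet
facet normal 0.703 -0.039 0.710
outer loop
vertex 0.637 -0.898 2.883
vertex 1.228 0.174 2.356
vertex 0.502 -0.109 3.06
endloop
endfacet
facet normal 0.165 -0.962 -0.217
outer loop
vertex 1.363 -0.615 2.178
vertex 0.637 -0.898 2.883
vertex -0.142 -0.531 0.66
endloop
endfacet
facet normal 0.704 -0.040 0.709
outer loop
vertex 1.363 -0.615 2.178
vertex 1.228 0.174 2.356
vertex 0.637 -0.898 2.883
endloop
endfacet
facet normal -0.165 0.962 0.217
outer loop
vertex 0.502 -0.109 3.06
vertex 1.228 0.174 2.356
vertex -1.003 -0.025 1.542
endloop
endfacet
facet normal -0.704 0.039 -0.709
outer loop
vertex -0.277 0.258 0.837
vertex -0.142 -0.531 0.66
vertex -1.003 -0.025 1.542
endloop
endfacet
facet normal -0.165 0.962 0.217
outer loop
vertex -1.003 -0.025 1.542
vertex 1.228 0.174 2.356
vertex -0.277 0.258 0.837
endloop
endfacet
facet normal 0.691 0.269 -0.671
outer loop
vertex -0.277 0.258 0.837
vertex 1.363 -0.615 2.178
vertex -0.142 -0.531 0.66
endloop
endfacet
facet normal 0.691 0.270 -0.670
outer loop
vertex 1.228 0.174 2.356
vertex 1.363 -0.615 2.178
vertex -0.277 0.258 0.837
endloop
endfacet
facet normal -0.930 -0.086 -0.357
outer loop
vertex -4.543 -0.764 -2.099
vertex -4.732 1.025 -2.037
vertex -4.044 -0.665 -3.425
endloop
endfacet
facet normal 0.105 -0.994 -0.035
outer loop
vertex -2.528 -0.525 -2.843
vertex -4.543 -0.764 -2.099
vertex -4.044 -0.665 -3.425
endloop
endfacet
facet normal -0.930 -0.086 -0.357
outer loop
vertex -4.044 -0.665 -3.425
vertex -4.732 1.025 -2.037
vertex -4.233 1.124 -3.363
endloop
endfacet
facet normal 0.352 0.070 -0.933
outer loop
vertex -4.233 1.124 -3.363
vertex -2.528 -0.525 -2.843
vertex -4.044 -0.665 -3.425
endloop
endfacet
facet normal -0.352 -0.070 0.933
outer loop
vertex -4.543 -0.764 -2.099
vertex -3.216 1.165 -1.455
vertex -4.732 1.025 -2.037
endloop
endfacet
facet normal 0.105 -0.994 -0.035
outer loop
vertex -3.027 -0.624 -1.517
vertex -4.543 -0.764 -2.099
vertex -2.528 -0.525 -2.843
endloop
endfacet
facet normal -0.352 -0.070 0.933
outer loop
vertex -3.027 -0.624 -1.517
vertex -3.216 1.165 -1.455
vertex -4.543 -0.764 -2.099
endloop
endfacet
facet normal -0.105 0.994 0.035
outer loop
vertex -4.732 1.025 -2.037
vertex -3.216 1.165 -1.455
vertex -4.233 1.124 -3.363
endloop
endfacet
facet normal 0.352 0.070 -0.933
outer loop
vertex -2.717 1.264 -2.781
vertex -2.528 -0.525 -2.843
vertex -4.233 1.124 -3.363
endloop
endfacet
facet normal -0.105 0.994 0.035
outer loop
vertex -4.233 1.124 -3.363
vertex -3.216 1.165 -1.455
vertex -2.717 1.264 -2.781
endloop
endfacet
facet normal 0.930 0.086 0.357
outer loop
vertex -2.717 1.264 -2.781
vertex -3.027 -0.624 -1.517
vertex -2.528 -0.525 -2.843
endloop
endfacet
facet normal 0.930 0.086 0.357
outer loop
vertex -3.216 1.165 -1.455
vertex -3.027 -0.624 -1.517
vertex -2.717 1.264 -2.781
endloop
endfacet
facet normal -0.508 0.737 -0.446
outer loop
vertex 1.843 2.504 -0.661
vertex 1.369 2.465 -0.186
vertex 1.894 2.877 -0.103
endloop
endfacet
facet normal 0.194 0.807 -0.557
outer loop
vertex 1.843 2.504 -0.661
vertex 1.894 2.877 -0.103
vertex 2.439 2.572 -0.355
endloop
endfacet
facet normal 0.427 0.215 -0.879
outer loop
vertex 1.843 2.504 -0.661
vertex 2.439 2.572 -0.355
vertex 2.249 1.972 -0.594
endloop
endfacet
facet normal -0.131 -0.222 -0.966
outer loop
vertex 1.843 2.504 -0.661
vertex 2.249 1.972 -0.594
vertex 1.588 1.906 -0.489
endloop
endfacet
facet normal -0.708 0.101 -0.699
outer loop
vertex 1.843 2.504 -0.661
vertex 1.588 1.906 -0.489
vertex 1.369 2.465 -0.186
endloop
endfacet
facet normal 0.515 0.854 0.080
outer loop
vertex 2.439 2.572 -0.355
vertex 1.894 2.877 -0.103
vertex 2.332 2.574 0.309
endloop
endfacet
facet normal -0.621 0.739 0.260
outer loop
vertex 1.894 2.877 -0.103
vertex 1.369 2.465 -0.186
vertex 1.671 2.508 0.414
endloop
endfacet
facet normal -0.945 -0.288 -0.151
outer loop
vertex 1.369 2.465 -0.186
vertex 1.588 1.906 -0.489
vertex 1.481 1.908 0.175
endloop
endfacet
facet normal -0.012 -0.811 -0.584
outer loop
vertex 1.588 1.906 -0.489
vertex 2.249 1.972 -0.594
vertex 2.026 1.603 -0.077
endloop
endfacet
facet normal 0.891 -0.107 -0.441
outer loop
vertex 2.249 1.972 -0.594
vertex 2.439 2.572 -0.355
vertex 2.551 2.015 0.006
endloop
endfacet
facet normal 0.131 0.222 0.966
outer loop
vertex 2.077 1.976 0.481
vertex 2.332 2.574 0.309
vertex 1.671 2.508 0.414
endloop
endfacet
facet normal -0.427 -0.215 0.879
outer loop
vertex 2.077 1.976 0.481
vertex 1.671 2.508 0.414
vertex 1.481 1.908 0.175
endloop
endfacet
facet normal -0.194 -0.807 0.557
outer loop
vertex 2.077 1.976 0.481
vertex 1.481 1.908 0.175
vertex 2.026 1.603 -0.077
endloop
endfacet
facet normal 0.508 -0.737 0.446
outer loop
vertex 2.077 1.976 0.481
vertex 2.026 1.603 -0.077
vertex 2.551 2.015 0.006
endloop
endfacet
facet normal 0.708 -0.101 0.699
outer loop
vertex 2.077 1.976 0.481
vertex 2.551 2.015 0.006
vertex 2.332 2.574 0.309
endloop
endfacet
facet normal 0.012 0.811 0.584
outer loop
vertex 1.671 2.508 0.414
vertex 2.332 2.574 0.309
vertex 1.894 2.877 -0.103
endloop
endfacet
facet normal -0.891 0.107 0.441
outer loop
vertex 1.481 1.908 0.175
vertex 1.671 2.508 0.414
vertex 1.369 2.465 -0.186
endloop
endfacet
facet normal -0.515 -0.854 -0.080
outer loop
vertex 2.026 1.603 -0.077
vertex 1.481 1.908 0.175
vertex 1.588 1.906 -0.489
endloop
endfacet
facet normal 0.621 -0.739 -0.260
outer loop
vertex 2.551 2.015 0.006
vertex 2.026 1.603 -0.077
vertex 2.249 1.972 -0.594
endloop
endfacet
facet normal 0.945 0.288 0.151
outer loop
vertex 2.332 2.574 0.309
vertex 2.551 2.015 0.006
vertex 2.439 2.572 -0.355
endloop
endfacet

endsolid


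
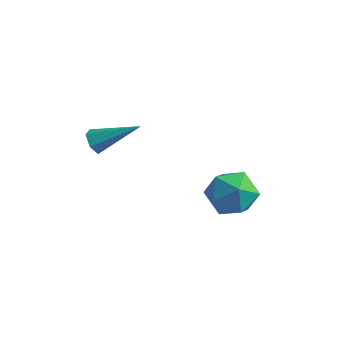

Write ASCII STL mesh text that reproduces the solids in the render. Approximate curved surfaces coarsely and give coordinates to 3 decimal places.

solid 
facet normal -0.760 -0.430 -0.488
outer loop
vertex -3.749 -2.074 2.653
vertex -4.145 -1.796 3.025
vertex -3.968 -1.523 2.509
endloop
endfacet
facet normal 0.714 0.103 -0.693
outer loop
vertex -3.749 -2.074 2.653
vertex -3.968 -1.523 2.509
vertex -2.575 -0.904 4.035
endloop
endfacet
facet normal -0.758 -0.432 -0.489
outer loop
vertex -3.968 -1.523 2.509
vertex -4.145 -1.796 3.025
vertex -4.365 -1.246 2.88
endloop
endfacet
facet normal 0.148 0.862 -0.485
outer loop
vertex -3.968 -1.523 2.509
vertex -4.365 -1.246 2.88
vertex -2.575 -0.904 4.035
endloop
endfacet
facet normal -0.758 -0.432 -0.488
outer loop
vertex -4.365 -1.246 2.88
vertex -4.145 -1.796 3.025
vertex -4.542 -1.518 3.396
endloop
endfacet
facet normal -0.377 0.866 0.327
outer loop
vertex -4.365 -1.246 2.88
vertex -4.542 -1.518 3.396
vertex -2.575 -0.904 4.035
endloop
endfacet
facet normal -0.759 -0.430 -0.489
outer loop
vertex -4.542 -1.518 3.396
vertex -4.145 -1.796 3.025
vertex -4.323 -2.069 3.541
endloop
endfacet
facet normal -0.338 0.111 0.934
outer loop
vertex -4.542 -1.518 3.396
vertex -4.323 -2.069 3.541
vertex -2.575 -0.904 4.035
endloop
endfacet
facet normal -0.759 -0.430 -0.489
outer loop
vertex -4.323 -2.069 3.541
vertex -4.145 -1.796 3.025
vertex -3.926 -2.346 3.169
endloop
endfacet
facet normal 0.227 -0.649 0.726
outer loop
vertex -4.323 -2.069 3.541
vertex -3.926 -2.346 3.169
vertex -2.575 -0.904 4.035
endloop
endfacet
facet normal -0.760 -0.430 -0.487
outer loop
vertex -3.926 -2.346 3.169
vertex -4.145 -1.796 3.025
vertex -3.749 -2.074 2.653
endloop
endfacet
facet normal 0.752 -0.653 -0.086
outer loop
vertex -3.926 -2.346 3.169
vertex -3.749 -2.074 2.653
vertex -2.575 -0.904 4.035
endloop
endfacet
facet normal -0.198 0.898 0.392
outer loop
vertex -0.555 3.886 -1.766
vertex -1.59 3.442 -1.271
vertex -0.536 3.397 -0.637
endloop
endfacet
facet normal 0.506 0.794 0.336
outer loop
vertex -0.555 3.886 -1.766
vertex -0.536 3.397 -0.637
vertex 0.373 3.152 -1.429
endloop
endfacet
facet normal 0.656 0.669 -0.350
outer loop
vertex -0.555 3.886 -1.766
vertex 0.373 3.152 -1.429
vertex -0.119 3.047 -2.552
endloop
endfacet
facet normal 0.045 0.695 -0.717
outer loop
vertex -0.555 3.886 -1.766
vertex -0.119 3.047 -2.552
vertex -1.332 3.226 -2.454
endloop
endfacet
facet normal -0.482 0.837 -0.258
outer loop
vertex -0.555 3.886 -1.766
vertex -1.332 3.226 -2.454
vertex -1.59 3.442 -1.271
endloop
endfacet
facet normal 0.674 0.209 0.709
outer loop
vertex 0.373 3.152 -1.429
vertex -0.536 3.397 -0.637
vertex -0.088 2.254 -0.726
endloop
endfacet
facet normal -0.466 0.377 0.801
outer loop
vertex -0.536 3.397 -0.637
vertex -1.59 3.442 -1.271
vertex -1.301 2.433 -0.628
endloop
endfacet
facet normal -0.927 0.278 -0.253
outer loop
vertex -1.59 3.442 -1.271
vertex -1.332 3.226 -2.454
vertex -1.793 2.328 -1.751
endloop
endfacet
facet normal -0.073 0.049 -0.996
outer loop
vertex -1.332 3.226 -2.454
vertex -0.119 3.047 -2.552
vertex -0.884 2.083 -2.543
endloop
endfacet
facet normal 0.916 0.006 -0.402
outer loop
vertex -0.119 3.047 -2.552
vertex 0.373 3.152 -1.429
vertex 0.17 2.038 -1.909
endloop
endfacet
facet normal -0.045 -0.695 0.717
outer loop
vertex -0.865 1.594 -1.414
vertex -0.088 2.254 -0.726
vertex -1.301 2.433 -0.628
endloop
endfacet
facet normal -0.656 -0.669 0.350
outer loop
vertex -0.865 1.594 -1.414
vertex -1.301 2.433 -0.628
vertex -1.793 2.328 -1.751
endloop
endfacet
facet normal -0.506 -0.794 -0.336
outer loop
vertex -0.865 1.594 -1.414
vertex -1.793 2.328 -1.751
vertex -0.884 2.083 -2.543
endloop
endfacet
facet normal 0.198 -0.898 -0.392
outer loop
vertex -0.865 1.594 -1.414
vertex -0.884 2.083 -2.543
vertex 0.17 2.038 -1.909
endloop
endfacet
facet normal 0.482 -0.837 0.258
outer loop
vertex -0.865 1.594 -1.414
vertex 0.17 2.038 -1.909
vertex -0.088 2.254 -0.726
endloop
endfacet
facet normal 0.073 -0.049 0.996
outer loop
vertex -1.301 2.433 -0.628
vertex -0.088 2.254 -0.726
vertex -0.536 3.397 -0.637
endloop
endfacet
facet normal -0.916 -0.006 0.402
outer loop
vertex -1.793 2.328 -1.751
vertex -1.301 2.433 -0.628
vertex -1.59 3.442 -1.271
endloop
endfacet
facet normal -0.674 -0.209 -0.709
outer loop
vertex -0.884 2.083 -2.543
vertex -1.793 2.328 -1.751
vertex -1.332 3.226 -2.454
endloop
endfacet
facet normal 0.466 -0.377 -0.801
outer loop
vertex 0.17 2.038 -1.909
vertex -0.884 2.083 -2.543
vertex -0.119 3.047 -2.552
endloop
endfacet
facet normal 0.927 -0.278 0.253
outer loop
vertex -0.088 2.254 -0.726
vertex 0.17 2.038 -1.909
vertex 0.373 3.152 -1.429
endloop
endfacet

endsolid


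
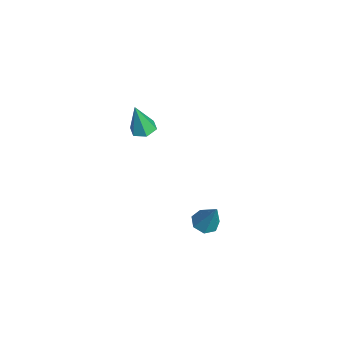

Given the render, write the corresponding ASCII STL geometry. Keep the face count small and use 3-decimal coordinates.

solid 
facet normal -0.013 0.232 -0.973
outer loop
vertex -0.559 -4.39 2.24
vertex -0.961 -3.775 2.392
vertex -0.212 -3.743 2.39
endloop
endfacet
facet normal 0.844 -0.499 0.199
outer loop
vertex -0.559 -4.39 2.24
vertex -0.212 -3.743 2.39
vertex -0.939 -4.225 4.268
endloop
endfacet
facet normal -0.013 0.232 -0.973
outer loop
vertex -0.212 -3.743 2.39
vertex -0.961 -3.775 2.392
vertex -0.614 -3.128 2.542
endloop
endfacet
facet normal 0.804 0.422 0.419
outer loop
vertex -0.212 -3.743 2.39
vertex -0.614 -3.128 2.542
vertex -0.939 -4.225 4.268
endloop
endfacet
facet normal -0.013 0.232 -0.973
outer loop
vertex -0.614 -3.128 2.542
vertex -0.961 -3.775 2.392
vertex -1.363 -3.161 2.544
endloop
endfacet
facet normal -0.036 0.846 0.531
outer loop
vertex -0.614 -3.128 2.542
vertex -1.363 -3.161 2.544
vertex -0.939 -4.225 4.268
endloop
endfacet
facet normal -0.012 0.233 -0.972
outer loop
vertex -1.363 -3.161 2.544
vertex -0.961 -3.775 2.392
vertex -1.71 -3.808 2.393
endloop
endfacet
facet normal -0.836 0.350 0.422
outer loop
vertex -1.363 -3.161 2.544
vertex -1.71 -3.808 2.393
vertex -0.939 -4.225 4.268
endloop
endfacet
facet normal -0.012 0.233 -0.972
outer loop
vertex -1.71 -3.808 2.393
vertex -0.961 -3.775 2.392
vertex -1.309 -4.423 2.241
endloop
endfacet
facet normal -0.797 -0.569 0.201
outer loop
vertex -1.71 -3.808 2.393
vertex -1.309 -4.423 2.241
vertex -0.939 -4.225 4.268
endloop
endfacet
facet normal -0.012 0.233 -0.972
outer loop
vertex -1.309 -4.423 2.241
vertex -0.961 -3.775 2.392
vertex -0.559 -4.39 2.24
endloop
endfacet
facet normal 0.044 -0.995 0.089
outer loop
vertex -1.309 -4.423 2.241
vertex -0.559 -4.39 2.24
vertex -0.939 -4.225 4.268
endloop
endfacet
facet normal -0.397 -0.215 -0.892
outer loop
vertex 1.765 -0.437 -4.525
vertex 1.211 -0.891 -4.169
vertex 1.18 -0.11 -4.343
endloop
endfacet
facet normal 0.475 0.879 -0.052
outer loop
vertex 1.765 -0.437 -4.525
vertex 1.18 -0.11 -4.343
vertex 2.029 -0.449 -2.331
endloop
endfacet
facet normal -0.397 -0.215 -0.892
outer loop
vertex 1.18 -0.11 -4.343
vertex 1.211 -0.891 -4.169
vertex 0.618 -0.372 -4.03
endloop
endfacet
facet normal -0.278 0.921 0.272
outer loop
vertex 1.18 -0.11 -4.343
vertex 0.618 -0.372 -4.03
vertex 2.029 -0.449 -2.331
endloop
endfacet
facet normal -0.397 -0.214 -0.893
outer loop
vertex 0.618 -0.372 -4.03
vertex 1.211 -0.891 -4.169
vertex 0.502 -1.024 -3.822
endloop
endfacet
facet normal -0.721 0.324 0.613
outer loop
vertex 0.618 -0.372 -4.03
vertex 0.502 -1.024 -3.822
vertex 2.029 -0.449 -2.331
endloop
endfacet
facet normal -0.397 -0.215 -0.893
outer loop
vertex 0.502 -1.024 -3.822
vertex 1.211 -0.891 -4.169
vertex 0.92 -1.576 -3.875
endloop
endfacet
facet normal -0.523 -0.465 0.715
outer loop
vertex 0.502 -1.024 -3.822
vertex 0.92 -1.576 -3.875
vertex 2.029 -0.449 -2.331
endloop
endfacet
facet normal -0.397 -0.214 -0.892
outer loop
vertex 0.92 -1.576 -3.875
vertex 1.211 -0.891 -4.169
vertex 1.557 -1.612 -4.15
endloop
endfacet
facet normal 0.168 -0.850 0.500
outer loop
vertex 0.92 -1.576 -3.875
vertex 1.557 -1.612 -4.15
vertex 2.029 -0.449 -2.331
endloop
endfacet
facet normal -0.397 -0.214 -0.892
outer loop
vertex 1.557 -1.612 -4.15
vertex 1.211 -0.891 -4.169
vertex 1.933 -1.105 -4.439
endloop
endfacet
facet normal 0.831 -0.541 0.131
outer loop
vertex 1.557 -1.612 -4.15
vertex 1.933 -1.105 -4.439
vertex 2.029 -0.449 -2.331
endloop
endfacet
facet normal -0.397 -0.215 -0.892
outer loop
vertex 1.933 -1.105 -4.439
vertex 1.211 -0.891 -4.169
vertex 1.765 -0.437 -4.525
endloop
endfacet
facet normal 0.967 0.228 -0.115
outer loop
vertex 1.933 -1.105 -4.439
vertex 1.765 -0.437 -4.525
vertex 2.029 -0.449 -2.331
endloop
endfacet

endsolid


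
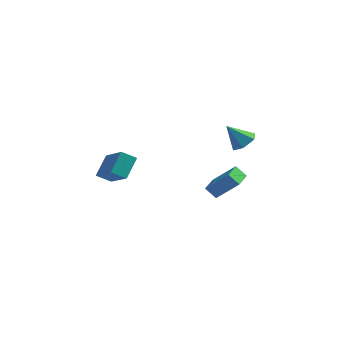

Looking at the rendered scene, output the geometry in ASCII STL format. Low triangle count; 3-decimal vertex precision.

solid 
facet normal -0.777 -0.354 0.521
outer loop
vertex -2.248 -3.717 4.237
vertex -3.553 -2.48 3.133
vertex -2.421 -4.766 3.266
endloop
endfacet
facet normal 0.619 -0.586 0.523
outer loop
vertex -1.707 -4.44 2.787
vertex -2.248 -3.717 4.237
vertex -2.421 -4.766 3.266
endloop
endfacet
facet normal -0.777 -0.354 0.521
outer loop
vertex -2.421 -4.766 3.266
vertex -3.553 -2.48 3.133
vertex -3.726 -3.529 2.162
endloop
endfacet
facet normal -0.120 -0.728 -0.675
outer loop
vertex -3.726 -3.529 2.162
vertex -1.707 -4.44 2.787
vertex -2.421 -4.766 3.266
endloop
endfacet
facet normal 0.120 0.728 0.675
outer loop
vertex -2.248 -3.717 4.237
vertex -2.839 -2.154 2.654
vertex -3.553 -2.48 3.133
endloop
endfacet
facet normal 0.619 -0.586 0.523
outer loop
vertex -1.534 -3.391 3.758
vertex -2.248 -3.717 4.237
vertex -1.707 -4.44 2.787
endloop
endfacet
facet normal 0.120 0.728 0.675
outer loop
vertex -1.534 -3.391 3.758
vertex -2.839 -2.154 2.654
vertex -2.248 -3.717 4.237
endloop
endfacet
facet normal -0.619 0.586 -0.523
outer loop
vertex -3.553 -2.48 3.133
vertex -2.839 -2.154 2.654
vertex -3.726 -3.529 2.162
endloop
endfacet
facet normal -0.120 -0.728 -0.675
outer loop
vertex -3.012 -3.203 1.683
vertex -1.707 -4.44 2.787
vertex -3.726 -3.529 2.162
endloop
endfacet
facet normal -0.619 0.586 -0.523
outer loop
vertex -3.726 -3.529 2.162
vertex -2.839 -2.154 2.654
vertex -3.012 -3.203 1.683
endloop
endfacet
facet normal 0.777 0.354 -0.521
outer loop
vertex -3.012 -3.203 1.683
vertex -1.534 -3.391 3.758
vertex -1.707 -4.44 2.787
endloop
endfacet
facet normal 0.777 0.354 -0.521
outer loop
vertex -2.839 -2.154 2.654
vertex -1.534 -3.391 3.758
vertex -3.012 -3.203 1.683
endloop
endfacet
facet normal -0.707 0.002 -0.707
outer loop
vertex 0.836 0.492 -0.083
vertex 0.849 1.762 -0.092
vertex 1.444 0.481 -0.691
endloop
endfacet
facet normal -0.010 -1.000 0.008
outer loop
vertex 2.711 0.478 0.572
vertex 0.836 0.492 -0.083
vertex 1.444 0.481 -0.691
endloop
endfacet
facet normal -0.708 0.001 -0.706
outer loop
vertex 1.444 0.481 -0.691
vertex 0.849 1.762 -0.092
vertex 1.456 1.751 -0.701
endloop
endfacet
facet normal 0.706 -0.012 -0.708
outer loop
vertex 1.456 1.751 -0.701
vertex 2.711 0.478 0.572
vertex 1.444 0.481 -0.691
endloop
endfacet
facet normal -0.706 0.012 0.708
outer loop
vertex 0.836 0.492 -0.083
vertex 2.116 1.759 1.171
vertex 0.849 1.762 -0.092
endloop
endfacet
facet normal -0.010 -1.000 0.008
outer loop
vertex 2.104 0.489 1.181
vertex 0.836 0.492 -0.083
vertex 2.711 0.478 0.572
endloop
endfacet
facet normal -0.706 0.012 0.708
outer loop
vertex 2.104 0.489 1.181
vertex 2.116 1.759 1.171
vertex 0.836 0.492 -0.083
endloop
endfacet
facet normal 0.010 1.000 -0.008
outer loop
vertex 0.849 1.762 -0.092
vertex 2.116 1.759 1.171
vertex 1.456 1.751 -0.701
endloop
endfacet
facet normal 0.706 -0.012 -0.708
outer loop
vertex 2.724 1.748 0.563
vertex 2.711 0.478 0.572
vertex 1.456 1.751 -0.701
endloop
endfacet
facet normal 0.010 1.000 -0.008
outer loop
vertex 1.456 1.751 -0.701
vertex 2.116 1.759 1.171
vertex 2.724 1.748 0.563
endloop
endfacet
facet normal 0.708 -0.002 0.706
outer loop
vertex 2.724 1.748 0.563
vertex 2.104 0.489 1.181
vertex 2.711 0.478 0.572
endloop
endfacet
facet normal 0.707 -0.001 0.707
outer loop
vertex 2.116 1.759 1.171
vertex 2.104 0.489 1.181
vertex 2.724 1.748 0.563
endloop
endfacet
facet normal 0.602 0.175 -0.779
outer loop
vertex 2.768 2.908 2.752
vertex 2.128 3.183 2.319
vertex 2.568 3.702 2.776
endloop
endfacet
facet normal 0.433 0.082 0.898
outer loop
vertex 2.768 2.908 2.752
vertex 2.568 3.702 2.776
vertex 1.212 2.917 3.501
endloop
endfacet
facet normal 0.603 0.174 -0.779
outer loop
vertex 2.568 3.702 2.776
vertex 2.128 3.183 2.319
vertex 1.929 3.978 2.343
endloop
endfacet
facet normal -0.102 0.764 0.637
outer loop
vertex 2.568 3.702 2.776
vertex 1.929 3.978 2.343
vertex 1.212 2.917 3.501
endloop
endfacet
facet normal 0.604 0.175 -0.778
outer loop
vertex 1.929 3.978 2.343
vertex 2.128 3.183 2.319
vertex 1.489 3.459 1.885
endloop
endfacet
facet normal -0.790 0.609 0.069
outer loop
vertex 1.929 3.978 2.343
vertex 1.489 3.459 1.885
vertex 1.212 2.917 3.501
endloop
endfacet
facet normal 0.604 0.175 -0.778
outer loop
vertex 1.489 3.459 1.885
vertex 2.128 3.183 2.319
vertex 1.689 2.664 1.861
endloop
endfacet
facet normal -0.943 -0.230 -0.239
outer loop
vertex 1.489 3.459 1.885
vertex 1.689 2.664 1.861
vertex 1.212 2.917 3.501
endloop
endfacet
facet normal 0.604 0.175 -0.778
outer loop
vertex 1.689 2.664 1.861
vertex 2.128 3.183 2.319
vertex 2.328 2.388 2.295
endloop
endfacet
facet normal -0.409 -0.912 0.022
outer loop
vertex 1.689 2.664 1.861
vertex 2.328 2.388 2.295
vertex 1.212 2.917 3.501
endloop
endfacet
facet normal 0.602 0.175 -0.779
outer loop
vertex 2.328 2.388 2.295
vertex 2.128 3.183 2.319
vertex 2.768 2.908 2.752
endloop
endfacet
facet normal 0.280 -0.756 0.591
outer loop
vertex 2.328 2.388 2.295
vertex 2.768 2.908 2.752
vertex 1.212 2.917 3.501
endloop
endfacet

endsolid


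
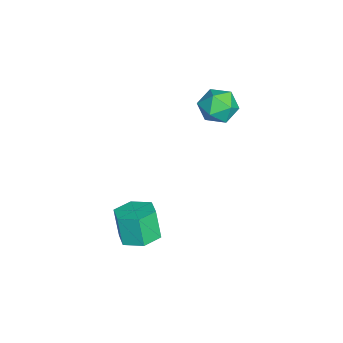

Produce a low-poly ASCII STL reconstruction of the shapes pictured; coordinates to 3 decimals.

solid 
facet normal -0.961 -0.277 -0.022
outer loop
vertex -4.941 2.898 3.082
vertex -4.642 1.887 2.753
vertex -4.732 2.113 3.83
endloop
endfacet
facet normal -0.851 0.225 0.474
outer loop
vertex -4.941 2.898 3.082
vertex -4.732 2.113 3.83
vertex -4.369 3.142 3.994
endloop
endfacet
facet normal -0.581 0.800 0.150
outer loop
vertex -4.941 2.898 3.082
vertex -4.369 3.142 3.994
vertex -4.055 3.553 3.019
endloop
endfacet
facet normal -0.523 0.654 -0.547
outer loop
vertex -4.941 2.898 3.082
vertex -4.055 3.553 3.019
vertex -4.224 2.777 2.252
endloop
endfacet
facet normal -0.758 -0.012 -0.653
outer loop
vertex -4.941 2.898 3.082
vertex -4.224 2.777 2.252
vertex -4.642 1.887 2.753
endloop
endfacet
facet normal -0.362 -0.021 0.932
outer loop
vertex -4.369 3.142 3.994
vertex -4.732 2.113 3.83
vertex -3.716 2.283 4.228
endloop
endfacet
facet normal -0.539 -0.832 0.130
outer loop
vertex -4.732 2.113 3.83
vertex -4.642 1.887 2.753
vertex -3.885 1.507 3.461
endloop
endfacet
facet normal -0.210 -0.403 -0.891
outer loop
vertex -4.642 1.887 2.753
vertex -4.224 2.777 2.252
vertex -3.571 1.918 2.486
endloop
endfacet
facet normal 0.169 0.674 -0.719
outer loop
vertex -4.224 2.777 2.252
vertex -4.055 3.553 3.019
vertex -3.208 2.947 2.65
endloop
endfacet
facet normal 0.075 0.910 0.408
outer loop
vertex -4.055 3.553 3.019
vertex -4.369 3.142 3.994
vertex -3.298 3.173 3.727
endloop
endfacet
facet normal 0.523 -0.654 0.547
outer loop
vertex -2.999 2.162 3.398
vertex -3.716 2.283 4.228
vertex -3.885 1.507 3.461
endloop
endfacet
facet normal 0.581 -0.800 -0.150
outer loop
vertex -2.999 2.162 3.398
vertex -3.885 1.507 3.461
vertex -3.571 1.918 2.486
endloop
endfacet
facet normal 0.851 -0.225 -0.474
outer loop
vertex -2.999 2.162 3.398
vertex -3.571 1.918 2.486
vertex -3.208 2.947 2.65
endloop
endfacet
facet normal 0.961 0.277 0.022
outer loop
vertex -2.999 2.162 3.398
vertex -3.208 2.947 2.65
vertex -3.298 3.173 3.727
endloop
endfacet
facet normal 0.758 0.012 0.653
outer loop
vertex -2.999 2.162 3.398
vertex -3.298 3.173 3.727
vertex -3.716 2.283 4.228
endloop
endfacet
facet normal -0.169 -0.674 0.719
outer loop
vertex -3.885 1.507 3.461
vertex -3.716 2.283 4.228
vertex -4.732 2.113 3.83
endloop
endfacet
facet normal -0.075 -0.910 -0.408
outer loop
vertex -3.571 1.918 2.486
vertex -3.885 1.507 3.461
vertex -4.642 1.887 2.753
endloop
endfacet
facet normal 0.362 0.021 -0.932
outer loop
vertex -3.208 2.947 2.65
vertex -3.571 1.918 2.486
vertex -4.224 2.777 2.252
endloop
endfacet
facet normal 0.539 0.832 -0.130
outer loop
vertex -3.298 3.173 3.727
vertex -3.208 2.947 2.65
vertex -4.055 3.553 3.019
endloop
endfacet
facet normal 0.210 0.403 0.891
outer loop
vertex -3.716 2.283 4.228
vertex -3.298 3.173 3.727
vertex -4.369 3.142 3.994
endloop
endfacet
facet normal 0.245 0.162 -0.956
outer loop
vertex 0.689 -1.802 -3.47
vertex -0.08 -1.032 -3.537
vertex 0.932 -0.766 -3.232
endloop
endfacet
facet normal 0.943 -0.267 0.197
outer loop
vertex 0.689 -1.802 -3.47
vertex 0.932 -0.766 -3.232
vertex 0.269 -2.078 -1.835
endloop
endfacet
facet normal 0.943 -0.266 0.197
outer loop
vertex 0.269 -2.078 -1.835
vertex 0.932 -0.766 -3.232
vertex 0.512 -1.042 -1.598
endloop
endfacet
facet normal -0.246 -0.161 0.956
outer loop
vertex 0.269 -2.078 -1.835
vertex 0.512 -1.042 -1.598
vertex -0.5 -1.308 -1.903
endloop
endfacet
facet normal 0.246 0.161 -0.956
outer loop
vertex 0.932 -0.766 -3.232
vertex -0.08 -1.032 -3.537
vertex 0.163 0.004 -3.3
endloop
endfacet
facet normal 0.665 0.689 0.287
outer loop
vertex 0.932 -0.766 -3.232
vertex 0.163 0.004 -3.3
vertex 0.512 -1.042 -1.598
endloop
endfacet
facet normal 0.665 0.689 0.287
outer loop
vertex 0.512 -1.042 -1.598
vertex 0.163 0.004 -3.3
vertex -0.257 -0.272 -1.665
endloop
endfacet
facet normal -0.245 -0.162 0.956
outer loop
vertex 0.512 -1.042 -1.598
vertex -0.257 -0.272 -1.665
vertex -0.5 -1.308 -1.903
endloop
endfacet
facet normal 0.246 0.161 -0.956
outer loop
vertex 0.163 0.004 -3.3
vertex -0.08 -1.032 -3.537
vertex -0.849 -0.262 -3.605
endloop
endfacet
facet normal -0.278 0.956 0.090
outer loop
vertex 0.163 0.004 -3.3
vertex -0.849 -0.262 -3.605
vertex -0.257 -0.272 -1.665
endloop
endfacet
facet normal -0.278 0.956 0.090
outer loop
vertex -0.257 -0.272 -1.665
vertex -0.849 -0.262 -3.605
vertex -1.269 -0.538 -1.97
endloop
endfacet
facet normal -0.245 -0.162 0.956
outer loop
vertex -0.257 -0.272 -1.665
vertex -1.269 -0.538 -1.97
vertex -0.5 -1.308 -1.903
endloop
endfacet
facet normal 0.246 0.161 -0.956
outer loop
vertex -0.849 -0.262 -3.605
vertex -0.08 -1.032 -3.537
vertex -1.092 -1.298 -3.842
endloop
endfacet
facet normal -0.943 0.266 -0.197
outer loop
vertex -0.849 -0.262 -3.605
vertex -1.092 -1.298 -3.842
vertex -1.269 -0.538 -1.97
endloop
endfacet
facet normal -0.943 0.267 -0.197
outer loop
vertex -1.269 -0.538 -1.97
vertex -1.092 -1.298 -3.842
vertex -1.512 -1.574 -2.208
endloop
endfacet
facet normal -0.245 -0.162 0.956
outer loop
vertex -1.269 -0.538 -1.97
vertex -1.512 -1.574 -2.208
vertex -0.5 -1.308 -1.903
endloop
endfacet
facet normal 0.245 0.162 -0.956
outer loop
vertex -1.092 -1.298 -3.842
vertex -0.08 -1.032 -3.537
vertex -0.323 -2.068 -3.775
endloop
endfacet
facet normal -0.665 -0.689 -0.287
outer loop
vertex -1.092 -1.298 -3.842
vertex -0.323 -2.068 -3.775
vertex -1.512 -1.574 -2.208
endloop
endfacet
facet normal -0.665 -0.689 -0.287
outer loop
vertex -1.512 -1.574 -2.208
vertex -0.323 -2.068 -3.775
vertex -0.743 -2.344 -2.14
endloop
endfacet
facet normal -0.246 -0.161 0.956
outer loop
vertex -1.512 -1.574 -2.208
vertex -0.743 -2.344 -2.14
vertex -0.5 -1.308 -1.903
endloop
endfacet
facet normal 0.245 0.162 -0.956
outer loop
vertex -0.323 -2.068 -3.775
vertex -0.08 -1.032 -3.537
vertex 0.689 -1.802 -3.47
endloop
endfacet
facet normal 0.278 -0.956 -0.090
outer loop
vertex -0.323 -2.068 -3.775
vertex 0.689 -1.802 -3.47
vertex -0.743 -2.344 -2.14
endloop
endfacet
facet normal 0.278 -0.956 -0.090
outer loop
vertex -0.743 -2.344 -2.14
vertex 0.689 -1.802 -3.47
vertex 0.269 -2.078 -1.835
endloop
endfacet
facet normal -0.246 -0.161 0.956
outer loop
vertex -0.743 -2.344 -2.14
vertex 0.269 -2.078 -1.835
vertex -0.5 -1.308 -1.903
endloop
endfacet

endsolid
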